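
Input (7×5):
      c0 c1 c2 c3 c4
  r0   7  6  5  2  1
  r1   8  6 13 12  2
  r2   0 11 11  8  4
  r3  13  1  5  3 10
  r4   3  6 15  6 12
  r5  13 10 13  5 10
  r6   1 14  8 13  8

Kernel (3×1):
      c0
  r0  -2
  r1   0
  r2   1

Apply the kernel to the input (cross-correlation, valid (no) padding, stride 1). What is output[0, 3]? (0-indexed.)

The receptive field on the input at this output position is [2 / 12 / 8]. Elementwise product with the kernel and sum: 2·-2 + 8·1.

4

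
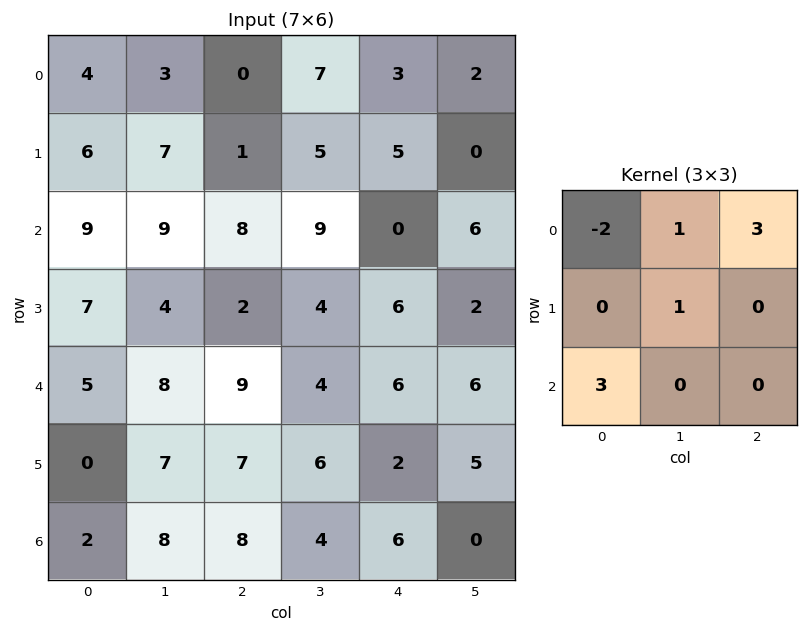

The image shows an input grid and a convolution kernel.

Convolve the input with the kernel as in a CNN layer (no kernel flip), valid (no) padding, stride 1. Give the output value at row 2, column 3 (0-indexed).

18

The receptive field on the input at this output position is [9 0 6 / 4 6 2 / 4 6 6]. Elementwise product with the kernel and sum: 9·-2 + 0·1 + 6·3 + 6·1 + 4·3.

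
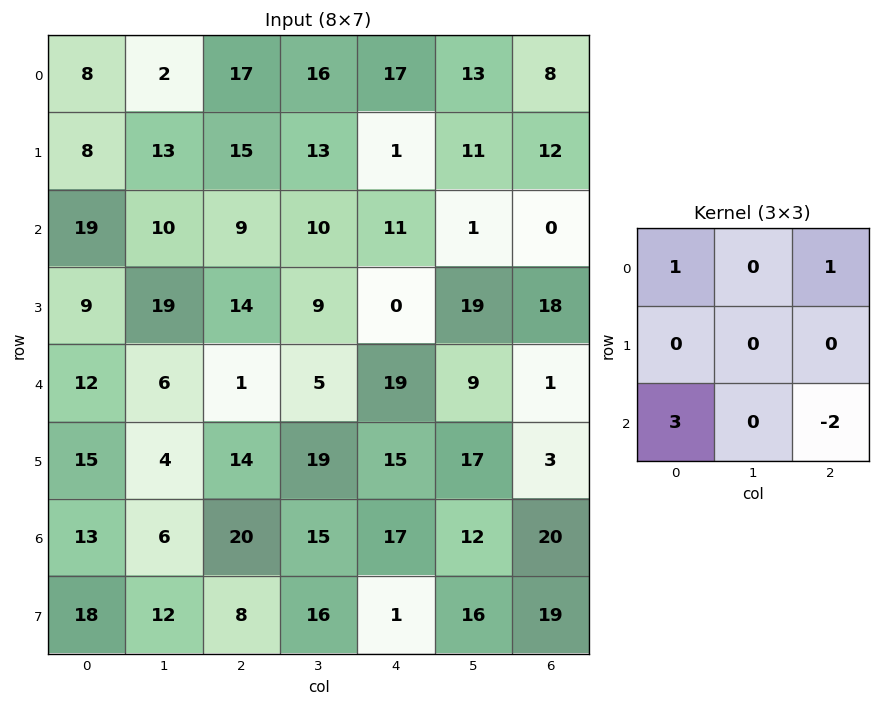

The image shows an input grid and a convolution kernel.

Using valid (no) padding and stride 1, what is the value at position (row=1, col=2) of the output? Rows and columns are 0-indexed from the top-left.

58

The receptive field on the input at this output position is [15 13 1 / 9 10 11 / 14 9 0]. Elementwise product with the kernel and sum: 15·1 + 1·1 + 14·3 + 0·-2.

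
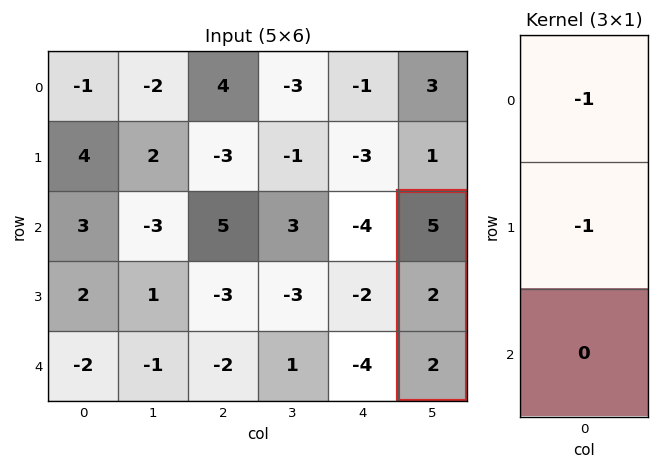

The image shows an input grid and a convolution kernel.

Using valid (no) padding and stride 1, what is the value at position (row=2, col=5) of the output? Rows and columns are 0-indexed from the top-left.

-7

The receptive field on the input at this output position is [5 / 2 / 2]. Elementwise product with the kernel and sum: 5·-1 + 2·-1.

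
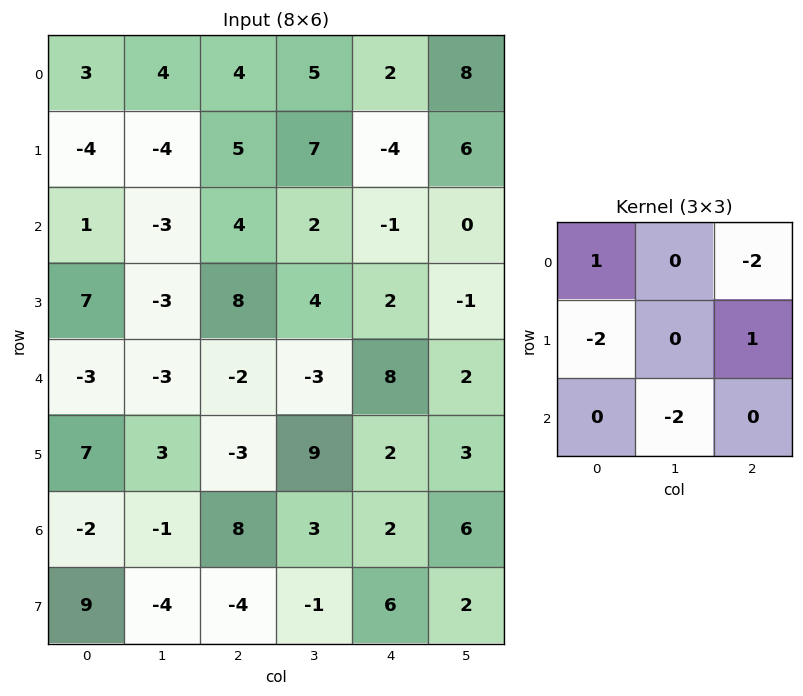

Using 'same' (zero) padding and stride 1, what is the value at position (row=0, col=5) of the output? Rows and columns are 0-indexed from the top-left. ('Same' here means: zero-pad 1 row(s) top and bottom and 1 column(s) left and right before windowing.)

-16

The receptive field on the zero-padded input at this output position is [0 0 0 / 2 8 0 / -4 6 0]. Elementwise product with the kernel and sum: 0·1 + 0·-2 + 2·-2 + 0·1 + 6·-2.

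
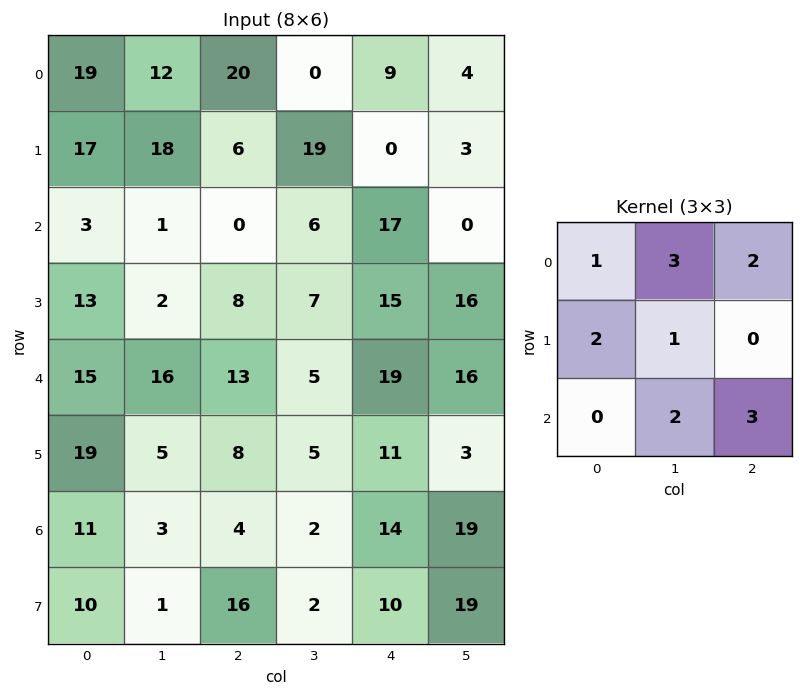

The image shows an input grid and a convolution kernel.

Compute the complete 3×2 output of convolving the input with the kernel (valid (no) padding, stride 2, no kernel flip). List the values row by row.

Output[0,0]: The receptive field on the input at this output position is [19 12 20 / 17 18 6 / 3 1 0]. Elementwise product with the kernel and sum: 19·1 + 12·3 + 20·2 + 17·2 + 18·1 + 1·2 + 0·3.
Output[0,1]: The receptive field on the input at this output position is [20 0 9 / 6 19 0 / 0 6 17]. Elementwise product with the kernel and sum: 20·1 + 0·3 + 9·2 + 6·2 + 19·1 + 6·2 + 17·3.

149 132
105 142
150 133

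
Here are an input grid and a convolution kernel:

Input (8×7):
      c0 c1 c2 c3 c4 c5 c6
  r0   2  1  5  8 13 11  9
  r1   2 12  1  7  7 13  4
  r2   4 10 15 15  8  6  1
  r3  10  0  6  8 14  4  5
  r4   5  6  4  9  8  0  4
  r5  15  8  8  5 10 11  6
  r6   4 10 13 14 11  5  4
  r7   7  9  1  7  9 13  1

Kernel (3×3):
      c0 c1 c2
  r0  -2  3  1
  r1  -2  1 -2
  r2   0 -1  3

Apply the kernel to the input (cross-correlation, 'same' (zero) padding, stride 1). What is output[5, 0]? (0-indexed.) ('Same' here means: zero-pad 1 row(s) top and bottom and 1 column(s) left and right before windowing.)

46

The receptive field on the zero-padded input at this output position is [0 5 6 / 0 15 8 / 0 4 10]. Elementwise product with the kernel and sum: 0·-2 + 5·3 + 6·1 + 0·-2 + 15·1 + 8·-2 + 4·-1 + 10·3.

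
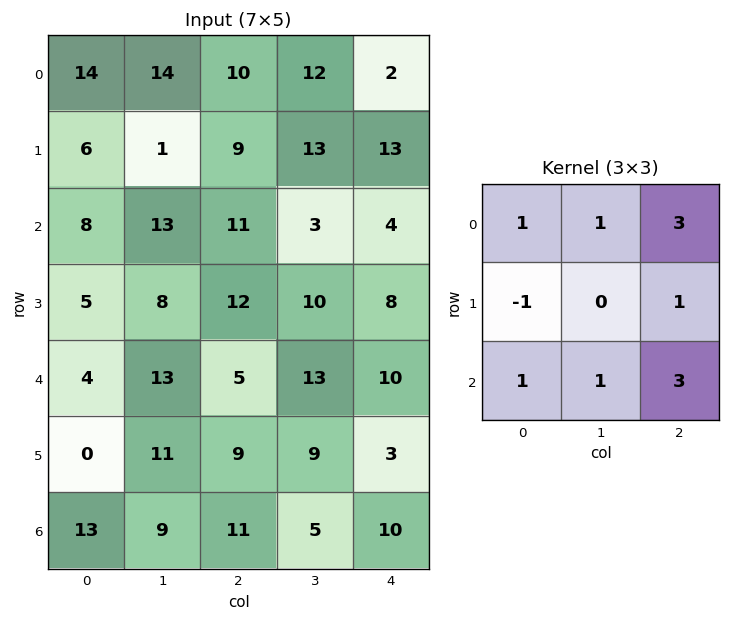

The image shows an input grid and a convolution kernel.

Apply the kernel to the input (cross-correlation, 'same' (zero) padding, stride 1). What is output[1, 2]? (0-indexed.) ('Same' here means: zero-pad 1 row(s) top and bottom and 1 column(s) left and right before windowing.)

The receptive field on the zero-padded input at this output position is [14 10 12 / 1 9 13 / 13 11 3]. Elementwise product with the kernel and sum: 14·1 + 10·1 + 12·3 + 1·-1 + 13·1 + 13·1 + 11·1 + 3·3.

105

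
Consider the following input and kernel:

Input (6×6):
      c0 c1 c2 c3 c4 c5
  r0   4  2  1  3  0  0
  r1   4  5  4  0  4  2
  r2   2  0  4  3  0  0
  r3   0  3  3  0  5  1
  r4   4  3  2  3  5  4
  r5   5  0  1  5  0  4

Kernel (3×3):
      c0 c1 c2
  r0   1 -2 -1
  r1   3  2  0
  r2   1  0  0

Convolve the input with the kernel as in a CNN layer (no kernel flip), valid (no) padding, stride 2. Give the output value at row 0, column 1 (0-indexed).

The receptive field on the input at this output position is [1 3 0 / 4 0 4 / 4 3 0]. Elementwise product with the kernel and sum: 1·1 + 3·-2 + 0·-1 + 4·3 + 0·2 + 4·1.

11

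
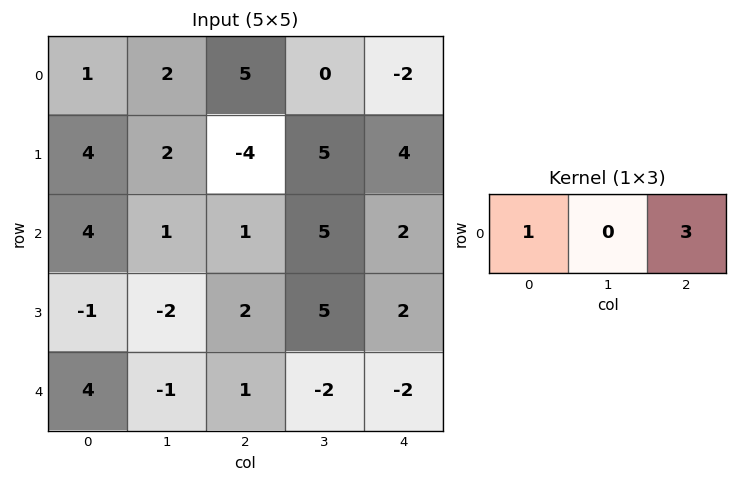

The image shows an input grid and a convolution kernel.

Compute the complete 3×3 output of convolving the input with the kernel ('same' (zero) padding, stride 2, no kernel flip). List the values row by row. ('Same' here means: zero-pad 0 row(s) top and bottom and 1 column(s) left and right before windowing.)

6 2 0
3 16 5
-3 -7 -2

Output[0,0]: The receptive field on the zero-padded input at this output position is [0 1 2]. Elementwise product with the kernel and sum: 0·1 + 2·3.
Output[0,1]: The receptive field on the zero-padded input at this output position is [2 5 0]. Elementwise product with the kernel and sum: 2·1 + 0·3.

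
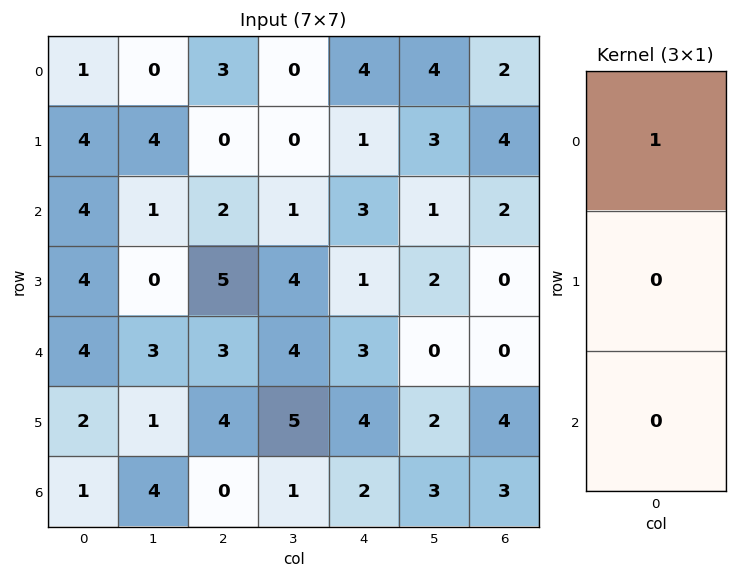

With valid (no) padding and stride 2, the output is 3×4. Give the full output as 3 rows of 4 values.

1 3 4 2
4 2 3 2
4 3 3 0

Output[0,0]: The receptive field on the input at this output position is [1 / 4 / 4]. Elementwise product with the kernel and sum: 1·1.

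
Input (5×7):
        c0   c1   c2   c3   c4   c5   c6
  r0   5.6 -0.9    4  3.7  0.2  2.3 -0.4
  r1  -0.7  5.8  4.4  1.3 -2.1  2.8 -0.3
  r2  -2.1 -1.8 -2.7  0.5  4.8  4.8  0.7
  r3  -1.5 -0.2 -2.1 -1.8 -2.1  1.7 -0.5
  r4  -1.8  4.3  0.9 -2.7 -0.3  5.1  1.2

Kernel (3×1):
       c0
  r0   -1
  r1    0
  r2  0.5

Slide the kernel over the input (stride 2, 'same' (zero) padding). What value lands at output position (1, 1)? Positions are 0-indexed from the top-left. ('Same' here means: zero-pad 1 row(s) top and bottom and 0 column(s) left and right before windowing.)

The receptive field on the zero-padded input at this output position is [4.4 / -2.7 / -2.1]. Elementwise product with the kernel and sum: 4.4·-1 + -2.1·0.5.

-5.45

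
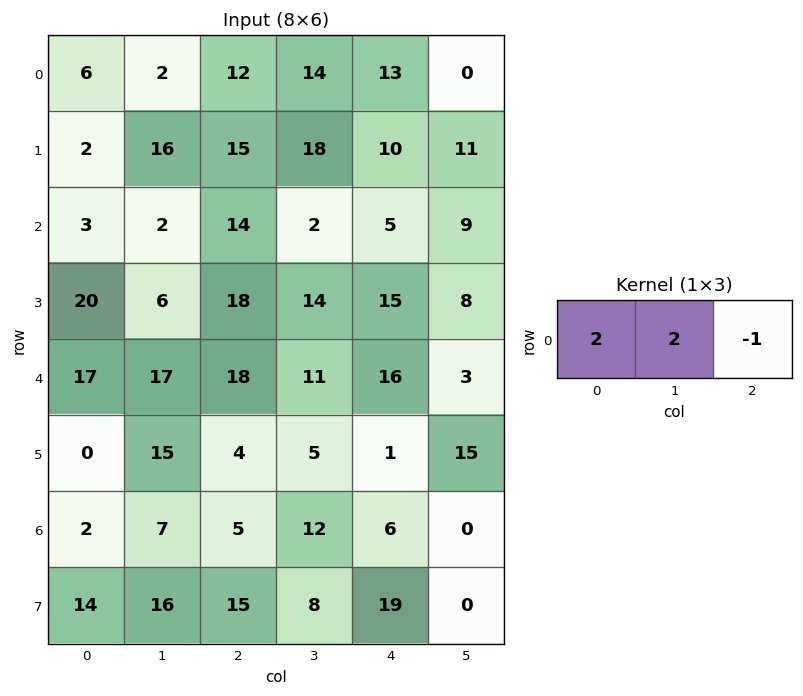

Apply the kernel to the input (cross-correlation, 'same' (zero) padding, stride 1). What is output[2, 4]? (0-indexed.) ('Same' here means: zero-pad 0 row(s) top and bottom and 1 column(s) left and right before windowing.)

5

The receptive field on the zero-padded input at this output position is [2 5 9]. Elementwise product with the kernel and sum: 2·2 + 5·2 + 9·-1.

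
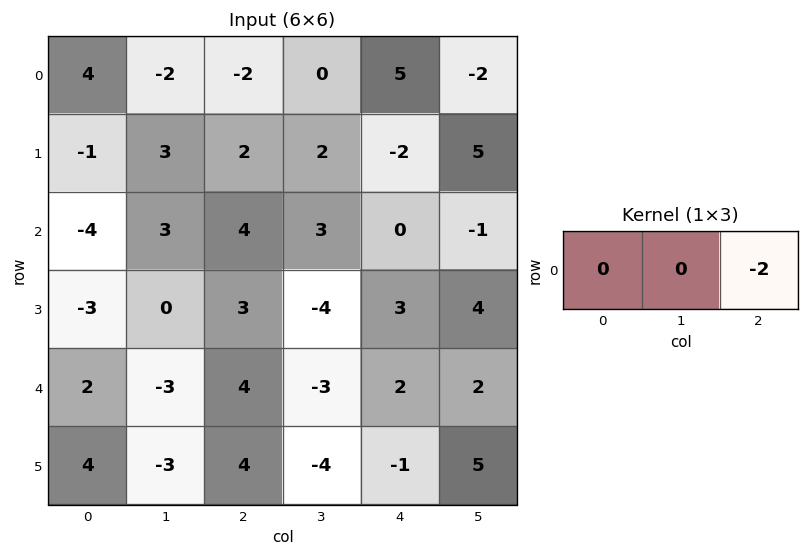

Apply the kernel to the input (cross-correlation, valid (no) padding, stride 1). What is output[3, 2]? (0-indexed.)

-6

The receptive field on the input at this output position is [3 -4 3]. Elementwise product with the kernel and sum: 3·-2.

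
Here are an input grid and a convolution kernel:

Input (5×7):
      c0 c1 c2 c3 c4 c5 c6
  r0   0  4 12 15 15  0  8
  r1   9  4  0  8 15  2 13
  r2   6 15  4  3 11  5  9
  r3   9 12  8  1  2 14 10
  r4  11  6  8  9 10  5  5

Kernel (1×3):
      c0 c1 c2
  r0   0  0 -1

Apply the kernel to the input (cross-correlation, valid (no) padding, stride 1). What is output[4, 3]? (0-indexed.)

-5

The receptive field on the input at this output position is [9 10 5]. Elementwise product with the kernel and sum: 5·-1.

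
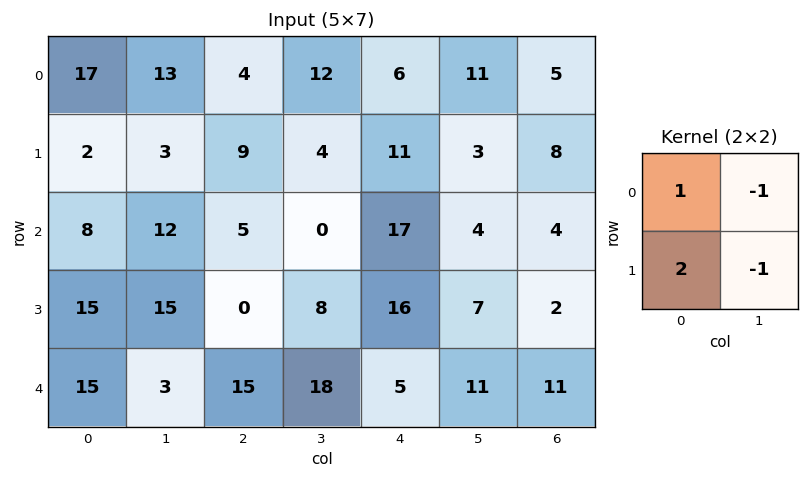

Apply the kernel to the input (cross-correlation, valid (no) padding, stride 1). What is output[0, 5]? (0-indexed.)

4

The receptive field on the input at this output position is [11 5 / 3 8]. Elementwise product with the kernel and sum: 11·1 + 5·-1 + 3·2 + 8·-1.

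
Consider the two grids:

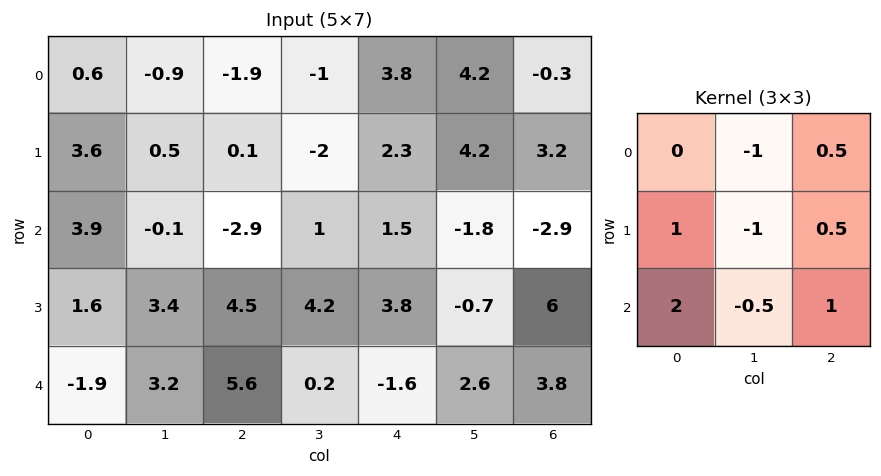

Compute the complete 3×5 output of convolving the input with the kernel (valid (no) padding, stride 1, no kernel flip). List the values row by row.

8.05 3.05 1.35 -4.45 -3.65
8.1 10.95 10.7 4.2 13.2
-0.7 8.2 11.45 1.45 7.15

Output[0,0]: The receptive field on the input at this output position is [0.6 -0.9 -1.9 / 3.6 0.5 0.1 / 3.9 -0.1 -2.9]. Elementwise product with the kernel and sum: -0.9·-1 + -1.9·0.5 + 3.6·1 + 0.5·-1 + 0.1·0.5 + 3.9·2 + -0.1·-0.5 + -2.9·1.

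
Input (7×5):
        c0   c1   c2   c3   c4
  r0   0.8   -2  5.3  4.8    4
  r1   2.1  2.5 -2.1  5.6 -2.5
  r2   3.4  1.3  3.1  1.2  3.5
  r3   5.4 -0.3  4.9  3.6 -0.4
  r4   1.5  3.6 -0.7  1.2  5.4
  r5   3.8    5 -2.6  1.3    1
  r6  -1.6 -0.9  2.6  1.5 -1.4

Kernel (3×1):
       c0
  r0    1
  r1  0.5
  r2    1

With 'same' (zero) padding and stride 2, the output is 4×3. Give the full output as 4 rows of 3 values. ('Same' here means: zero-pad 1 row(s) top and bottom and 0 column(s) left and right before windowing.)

Output[0,0]: The receptive field on the zero-padded input at this output position is [0 / 0.8 / 2.1]. Elementwise product with the kernel and sum: 0·1 + 0.8·0.5 + 2.1·1.

2.5 0.55 -0.5
9.2 4.35 -1.15
9.95 1.95 3.3
3 -1.3 0.3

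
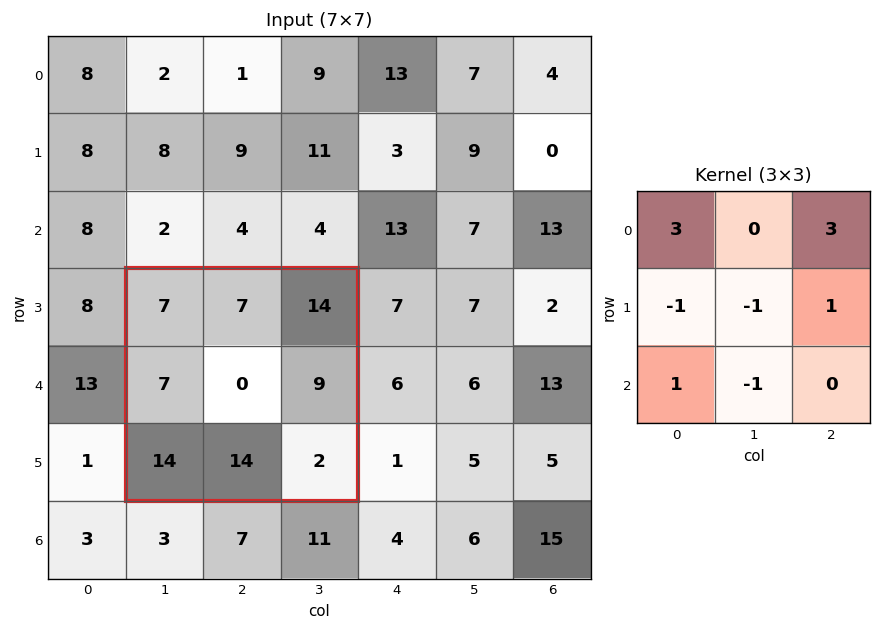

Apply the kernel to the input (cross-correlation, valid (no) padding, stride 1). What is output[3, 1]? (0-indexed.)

65

The receptive field on the input at this output position is [7 7 14 / 7 0 9 / 14 14 2]. Elementwise product with the kernel and sum: 7·3 + 14·3 + 7·-1 + 0·-1 + 9·1 + 14·1 + 14·-1.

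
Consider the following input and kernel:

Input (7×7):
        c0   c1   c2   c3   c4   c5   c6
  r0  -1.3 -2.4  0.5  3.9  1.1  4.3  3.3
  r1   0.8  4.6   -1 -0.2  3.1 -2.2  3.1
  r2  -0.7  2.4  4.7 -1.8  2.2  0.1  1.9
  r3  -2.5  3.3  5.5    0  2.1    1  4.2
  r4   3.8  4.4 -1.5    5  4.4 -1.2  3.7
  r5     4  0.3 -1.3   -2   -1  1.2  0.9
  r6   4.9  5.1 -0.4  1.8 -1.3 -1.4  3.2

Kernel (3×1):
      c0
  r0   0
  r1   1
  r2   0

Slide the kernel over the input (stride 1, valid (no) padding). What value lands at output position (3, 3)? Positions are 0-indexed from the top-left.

5

The receptive field on the input at this output position is [0 / 5 / -2]. Elementwise product with the kernel and sum: 5·1.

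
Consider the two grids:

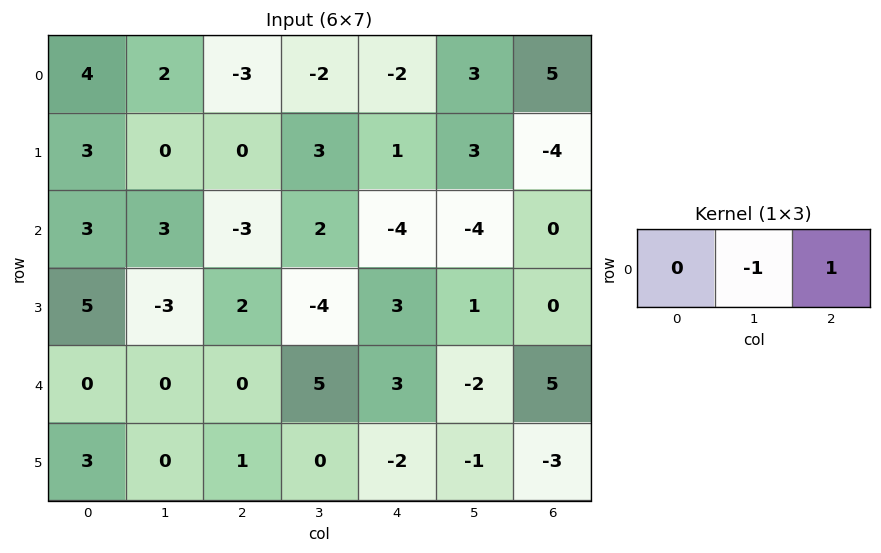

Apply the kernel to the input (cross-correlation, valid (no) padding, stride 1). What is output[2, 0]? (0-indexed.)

-6

The receptive field on the input at this output position is [3 3 -3]. Elementwise product with the kernel and sum: 3·-1 + -3·1.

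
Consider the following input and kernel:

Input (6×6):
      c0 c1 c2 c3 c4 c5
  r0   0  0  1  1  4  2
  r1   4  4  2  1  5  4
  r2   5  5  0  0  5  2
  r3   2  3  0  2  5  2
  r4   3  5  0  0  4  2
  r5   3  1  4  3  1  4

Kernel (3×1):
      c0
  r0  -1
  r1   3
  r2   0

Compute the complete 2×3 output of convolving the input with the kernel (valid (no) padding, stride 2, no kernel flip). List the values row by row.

12 5 11
1 0 10

Output[0,0]: The receptive field on the input at this output position is [0 / 4 / 5]. Elementwise product with the kernel and sum: 0·-1 + 4·3.
Output[0,1]: The receptive field on the input at this output position is [1 / 2 / 0]. Elementwise product with the kernel and sum: 1·-1 + 2·3.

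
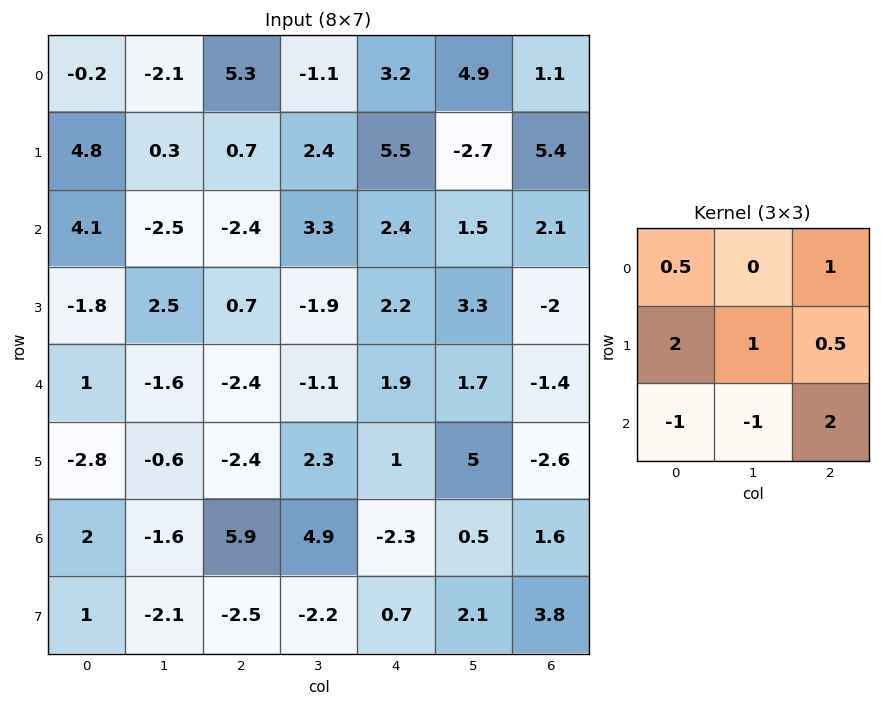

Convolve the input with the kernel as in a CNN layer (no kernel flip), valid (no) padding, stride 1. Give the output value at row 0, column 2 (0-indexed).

16.3

The receptive field on the input at this output position is [5.3 -1.1 3.2 / 0.7 2.4 5.5 / -2.4 3.3 2.4]. Elementwise product with the kernel and sum: 5.3·0.5 + 3.2·1 + 0.7·2 + 2.4·1 + 5.5·0.5 + -2.4·-1 + 3.3·-1 + 2.4·2.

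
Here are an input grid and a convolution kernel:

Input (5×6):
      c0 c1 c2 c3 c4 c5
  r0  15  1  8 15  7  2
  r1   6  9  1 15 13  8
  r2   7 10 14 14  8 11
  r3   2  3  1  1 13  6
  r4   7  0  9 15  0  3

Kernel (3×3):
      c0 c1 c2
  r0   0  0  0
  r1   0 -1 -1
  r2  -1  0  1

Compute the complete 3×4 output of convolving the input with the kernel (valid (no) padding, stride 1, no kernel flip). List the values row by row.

-3 -12 -34 -24
-25 -30 -10 -14
-2 13 -23 -31

Output[0,0]: The receptive field on the input at this output position is [15 1 8 / 6 9 1 / 7 10 14]. Elementwise product with the kernel and sum: 9·-1 + 1·-1 + 7·-1 + 14·1.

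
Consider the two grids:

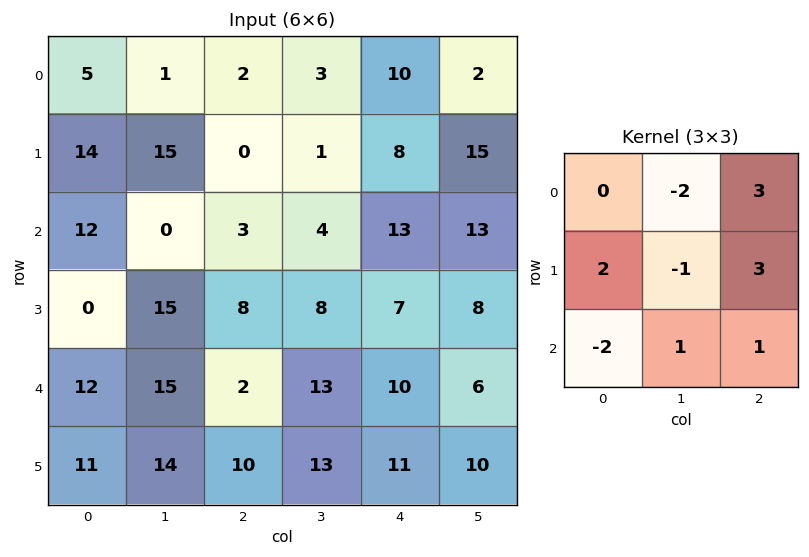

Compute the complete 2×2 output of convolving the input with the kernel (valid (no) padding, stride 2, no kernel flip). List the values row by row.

Output[0,0]: The receptive field on the input at this output position is [5 1 2 / 14 15 0 / 12 0 3]. Elementwise product with the kernel and sum: 1·-2 + 2·3 + 14·2 + 15·-1 + 0·3 + 12·-2 + 0·1 + 3·1.

-4 58
11 79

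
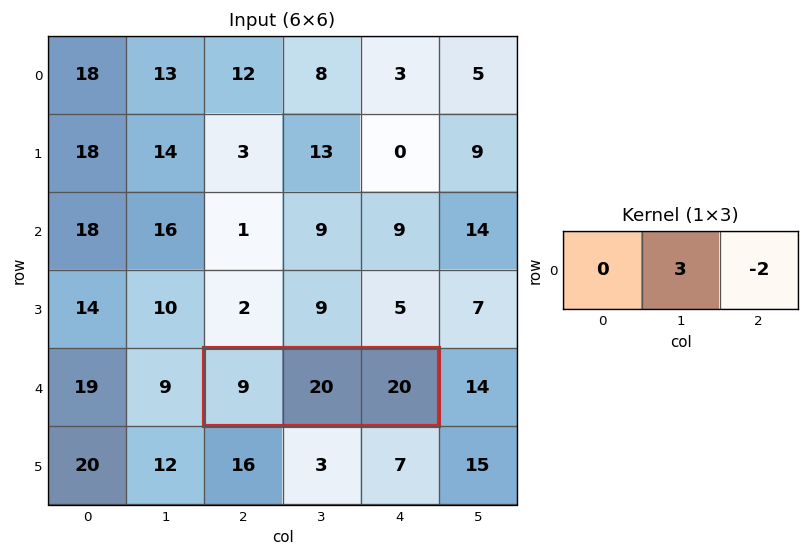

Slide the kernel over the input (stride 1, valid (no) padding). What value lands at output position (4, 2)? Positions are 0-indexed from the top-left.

20

The receptive field on the input at this output position is [9 20 20]. Elementwise product with the kernel and sum: 20·3 + 20·-2.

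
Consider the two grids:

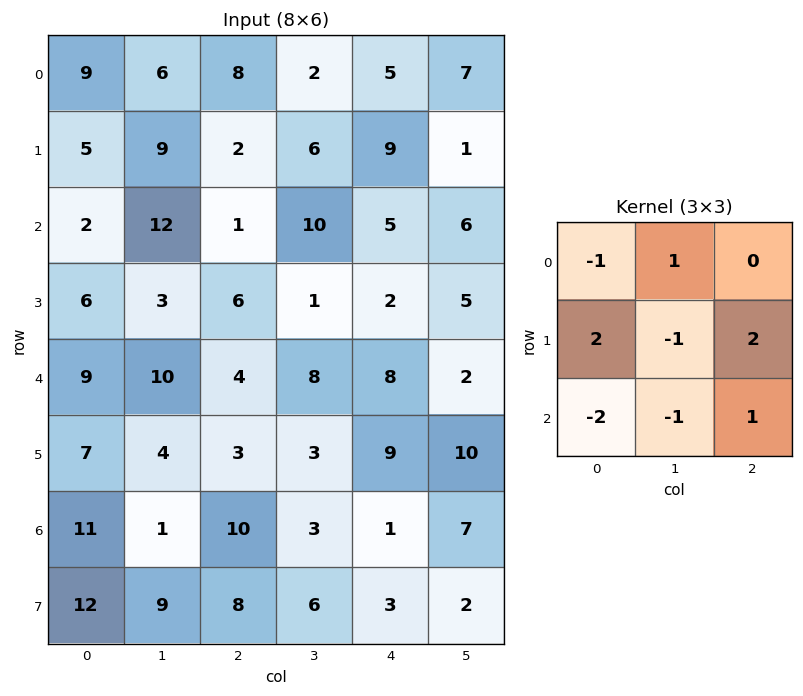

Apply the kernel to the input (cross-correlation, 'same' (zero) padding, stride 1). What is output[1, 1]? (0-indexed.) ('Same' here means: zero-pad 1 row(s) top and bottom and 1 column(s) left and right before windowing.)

The receptive field on the zero-padded input at this output position is [9 6 8 / 5 9 2 / 2 12 1]. Elementwise product with the kernel and sum: 9·-1 + 6·1 + 5·2 + 9·-1 + 2·2 + 2·-2 + 12·-1 + 1·1.

-13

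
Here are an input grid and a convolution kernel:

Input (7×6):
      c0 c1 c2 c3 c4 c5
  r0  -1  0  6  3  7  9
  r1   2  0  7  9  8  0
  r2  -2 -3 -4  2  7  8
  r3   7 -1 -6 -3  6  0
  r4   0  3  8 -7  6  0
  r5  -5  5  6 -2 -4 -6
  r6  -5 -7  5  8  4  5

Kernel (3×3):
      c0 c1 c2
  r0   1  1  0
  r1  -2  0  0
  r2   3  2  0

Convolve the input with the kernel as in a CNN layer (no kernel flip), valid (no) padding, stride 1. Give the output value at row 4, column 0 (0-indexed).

-16

The receptive field on the input at this output position is [0 3 8 / -5 5 6 / -5 -7 5]. Elementwise product with the kernel and sum: 0·1 + 3·1 + -5·-2 + -5·3 + -7·2.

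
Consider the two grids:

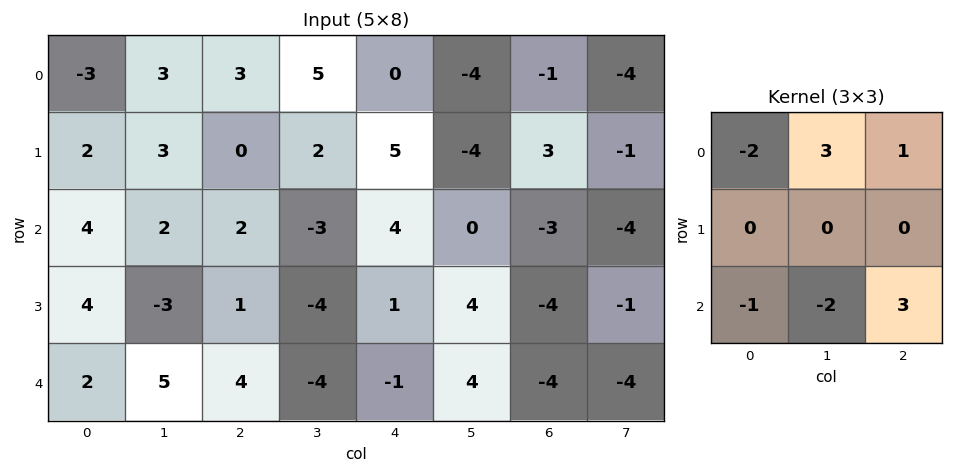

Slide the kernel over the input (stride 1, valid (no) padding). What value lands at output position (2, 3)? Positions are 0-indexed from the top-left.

The receptive field on the input at this output position is [-3 4 0 / -4 1 4 / -4 -1 4]. Elementwise product with the kernel and sum: -3·-2 + 4·3 + 0·1 + -4·-1 + -1·-2 + 4·3.

36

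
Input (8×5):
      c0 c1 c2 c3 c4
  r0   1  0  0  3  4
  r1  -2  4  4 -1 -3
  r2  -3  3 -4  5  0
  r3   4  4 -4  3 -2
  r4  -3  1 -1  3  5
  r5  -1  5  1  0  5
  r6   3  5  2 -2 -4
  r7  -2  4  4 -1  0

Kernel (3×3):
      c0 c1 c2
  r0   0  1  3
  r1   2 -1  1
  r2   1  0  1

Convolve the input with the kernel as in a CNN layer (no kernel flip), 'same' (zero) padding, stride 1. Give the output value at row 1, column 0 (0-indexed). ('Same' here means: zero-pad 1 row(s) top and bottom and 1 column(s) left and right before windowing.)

The receptive field on the zero-padded input at this output position is [0 1 0 / 0 -2 4 / 0 -3 3]. Elementwise product with the kernel and sum: 1·1 + 0·3 + 0·2 + -2·-1 + 4·1 + 0·1 + 3·1.

10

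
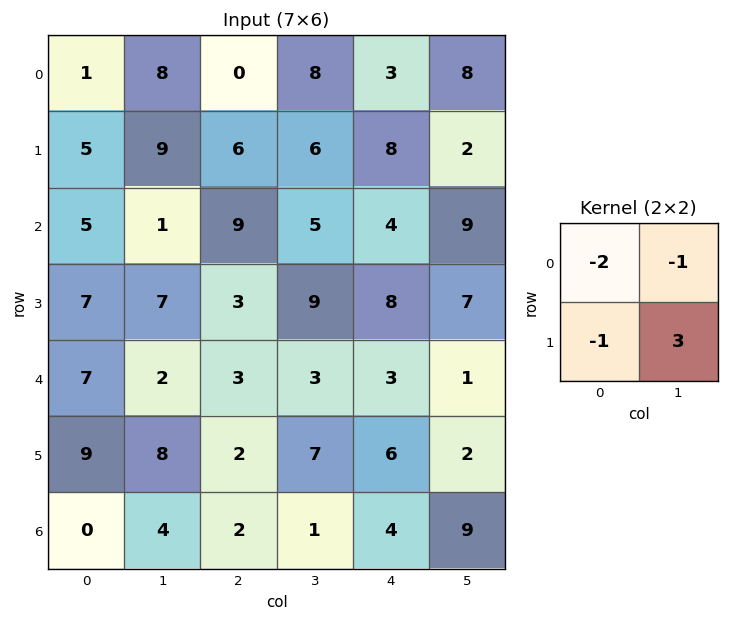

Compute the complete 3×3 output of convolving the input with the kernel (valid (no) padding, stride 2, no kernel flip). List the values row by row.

12 4 -16
3 1 -4
-1 10 -7

Output[0,0]: The receptive field on the input at this output position is [1 8 / 5 9]. Elementwise product with the kernel and sum: 1·-2 + 8·-1 + 5·-1 + 9·3.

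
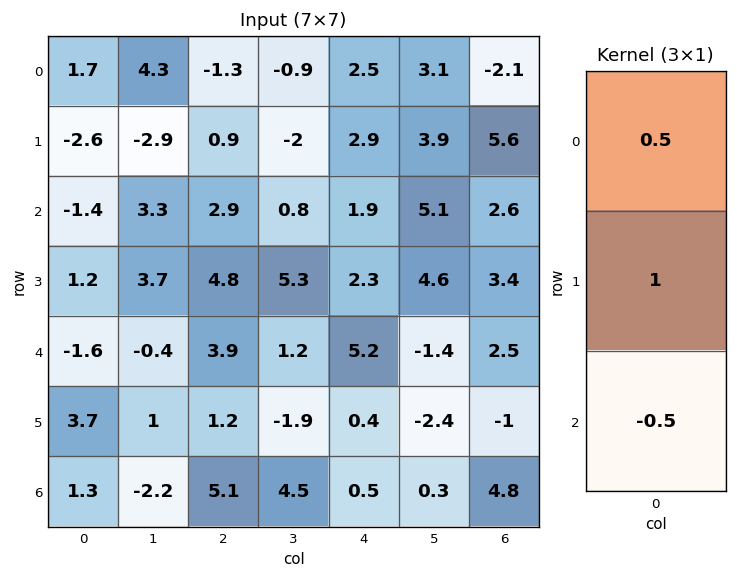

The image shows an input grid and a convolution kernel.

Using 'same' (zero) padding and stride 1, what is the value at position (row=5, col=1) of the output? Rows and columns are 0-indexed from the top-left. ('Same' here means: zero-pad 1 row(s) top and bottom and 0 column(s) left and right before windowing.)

1.9

The receptive field on the zero-padded input at this output position is [-0.4 / 1 / -2.2]. Elementwise product with the kernel and sum: -0.4·0.5 + 1·1 + -2.2·-0.5.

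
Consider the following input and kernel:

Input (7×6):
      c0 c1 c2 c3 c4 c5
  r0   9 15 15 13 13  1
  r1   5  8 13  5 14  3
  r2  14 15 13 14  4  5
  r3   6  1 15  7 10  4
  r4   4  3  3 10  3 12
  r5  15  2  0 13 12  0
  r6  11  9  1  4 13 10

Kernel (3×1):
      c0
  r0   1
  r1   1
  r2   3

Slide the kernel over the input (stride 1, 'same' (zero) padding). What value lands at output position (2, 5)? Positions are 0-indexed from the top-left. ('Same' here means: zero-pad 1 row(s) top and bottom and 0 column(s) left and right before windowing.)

The receptive field on the zero-padded input at this output position is [3 / 5 / 4]. Elementwise product with the kernel and sum: 3·1 + 5·1 + 4·3.

20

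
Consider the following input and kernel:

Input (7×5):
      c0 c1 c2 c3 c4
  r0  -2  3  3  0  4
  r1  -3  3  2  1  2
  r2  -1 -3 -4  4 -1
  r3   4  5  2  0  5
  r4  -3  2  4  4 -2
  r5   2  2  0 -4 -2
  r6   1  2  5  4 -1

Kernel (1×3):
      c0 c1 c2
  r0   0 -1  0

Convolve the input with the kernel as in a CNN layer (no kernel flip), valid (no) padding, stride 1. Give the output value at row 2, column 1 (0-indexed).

4

The receptive field on the input at this output position is [-3 -4 4]. Elementwise product with the kernel and sum: -4·-1.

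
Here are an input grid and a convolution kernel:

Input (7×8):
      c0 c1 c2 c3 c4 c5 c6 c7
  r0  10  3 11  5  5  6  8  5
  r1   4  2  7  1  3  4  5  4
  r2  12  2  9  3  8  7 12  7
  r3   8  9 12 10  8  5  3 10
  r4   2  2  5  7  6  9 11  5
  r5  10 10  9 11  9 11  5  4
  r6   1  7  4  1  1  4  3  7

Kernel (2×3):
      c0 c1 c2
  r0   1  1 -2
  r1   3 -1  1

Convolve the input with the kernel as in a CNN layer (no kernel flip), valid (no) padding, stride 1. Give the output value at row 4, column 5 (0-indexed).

The receptive field on the input at this output position is [9 11 5 / 11 5 4]. Elementwise product with the kernel and sum: 9·1 + 11·1 + 5·-2 + 11·3 + 5·-1 + 4·1.

42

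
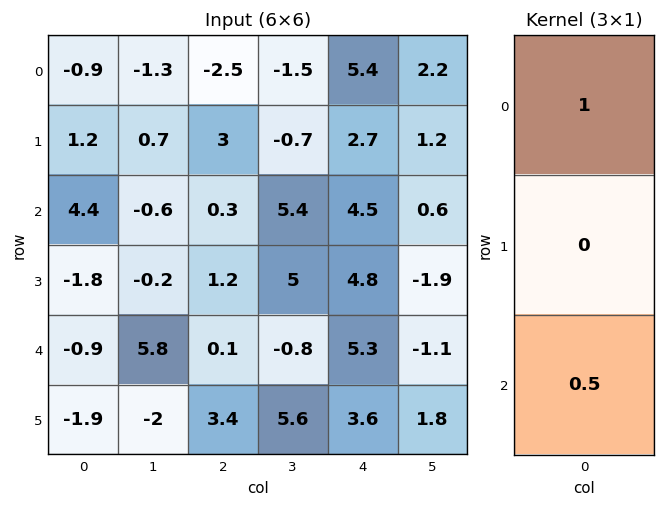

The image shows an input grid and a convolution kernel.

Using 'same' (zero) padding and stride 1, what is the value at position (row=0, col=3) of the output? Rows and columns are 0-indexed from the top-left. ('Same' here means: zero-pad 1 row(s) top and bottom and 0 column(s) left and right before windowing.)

-0.35

The receptive field on the zero-padded input at this output position is [0 / -1.5 / -0.7]. Elementwise product with the kernel and sum: 0·1 + -0.7·0.5.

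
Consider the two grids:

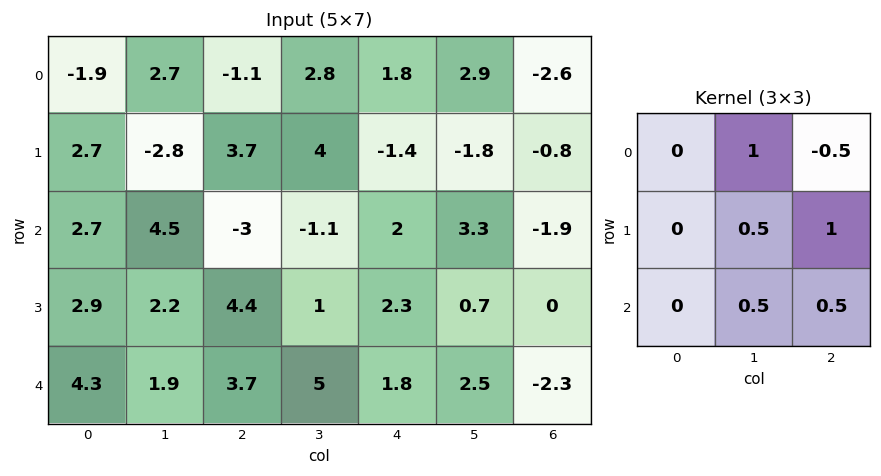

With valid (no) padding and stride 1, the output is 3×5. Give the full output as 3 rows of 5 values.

Output[0,0]: The receptive field on the input at this output position is [-1.9 2.7 -1.1 / 2.7 -2.8 3.7 / 2.7 4.5 -3]. Elementwise product with the kernel and sum: 2.7·1 + -1.1·-0.5 + -2.8·0.5 + 3.7·1 + 4.5·0.5 + -3·0.5.
Output[0,1]: The receptive field on the input at this output position is [2.7 -1.1 2.8 / -2.8 3.7 4 / 4.5 -3 -1.1]. Elementwise product with the kernel and sum: -1.1·1 + 2.8·-0.5 + 3.7·0.5 + 4·1 + -3·0.5 + -1.1·0.5.

6.3 1.3 2.95 0.5 3.2
-2.1 1.8 7.8 5.3 -1.3
14.3 5.1 4.1 4.35 4.7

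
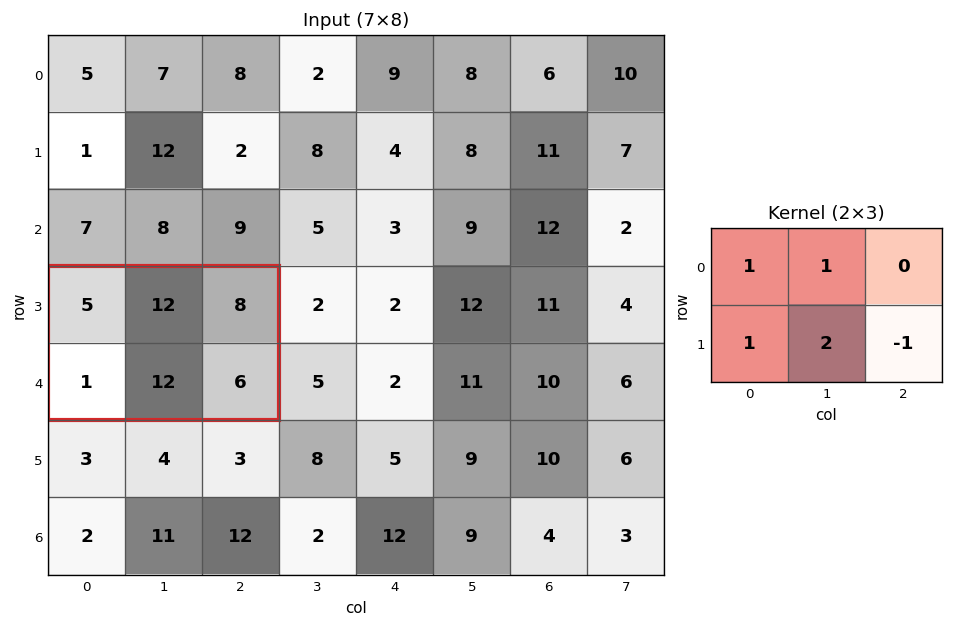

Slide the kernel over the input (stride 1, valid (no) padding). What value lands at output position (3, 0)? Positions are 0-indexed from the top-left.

36

The receptive field on the input at this output position is [5 12 8 / 1 12 6]. Elementwise product with the kernel and sum: 5·1 + 12·1 + 1·1 + 12·2 + 6·-1.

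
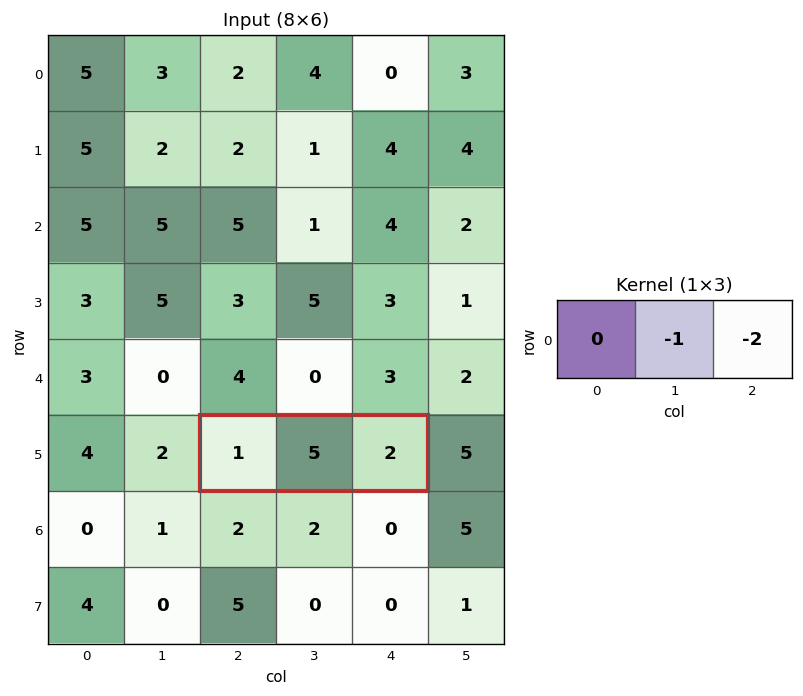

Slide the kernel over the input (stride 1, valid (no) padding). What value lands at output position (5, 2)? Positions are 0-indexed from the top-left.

-9

The receptive field on the input at this output position is [1 5 2]. Elementwise product with the kernel and sum: 5·-1 + 2·-2.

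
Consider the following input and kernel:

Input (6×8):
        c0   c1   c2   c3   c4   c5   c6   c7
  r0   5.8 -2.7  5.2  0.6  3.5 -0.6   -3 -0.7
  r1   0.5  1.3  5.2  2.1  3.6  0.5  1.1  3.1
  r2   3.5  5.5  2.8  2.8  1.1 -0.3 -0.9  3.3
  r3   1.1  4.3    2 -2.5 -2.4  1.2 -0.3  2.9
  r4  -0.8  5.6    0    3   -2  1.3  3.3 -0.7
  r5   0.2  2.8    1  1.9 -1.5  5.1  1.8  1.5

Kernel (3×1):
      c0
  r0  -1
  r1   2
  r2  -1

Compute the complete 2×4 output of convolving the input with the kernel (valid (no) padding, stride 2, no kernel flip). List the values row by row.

Output[0,0]: The receptive field on the input at this output position is [5.8 / 0.5 / 3.5]. Elementwise product with the kernel and sum: 5.8·-1 + 0.5·2 + 3.5·-1.

-8.3 2.4 2.6 6.1
-0.5 1.2 -3.9 -3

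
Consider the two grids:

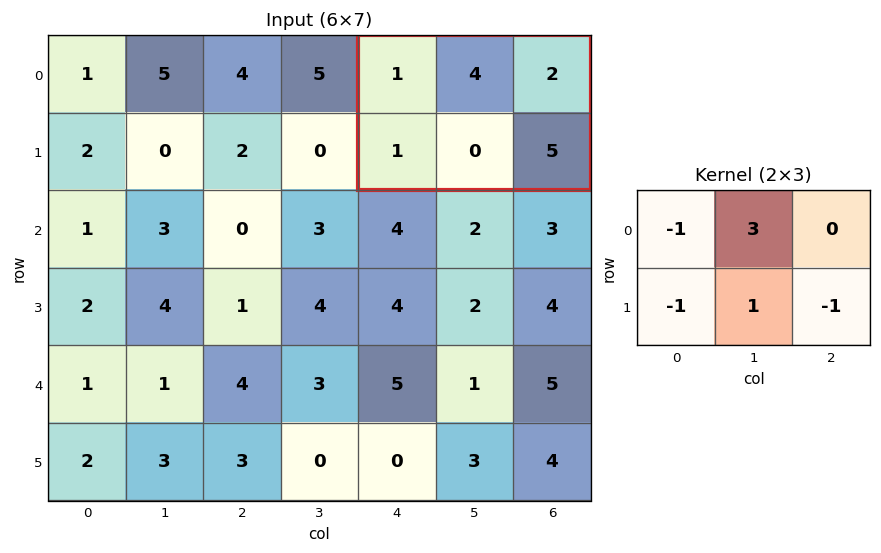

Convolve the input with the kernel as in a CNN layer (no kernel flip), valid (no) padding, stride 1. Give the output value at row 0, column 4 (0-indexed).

The receptive field on the input at this output position is [1 4 2 / 1 0 5]. Elementwise product with the kernel and sum: 1·-1 + 4·3 + 1·-1 + 0·1 + 5·-1.

5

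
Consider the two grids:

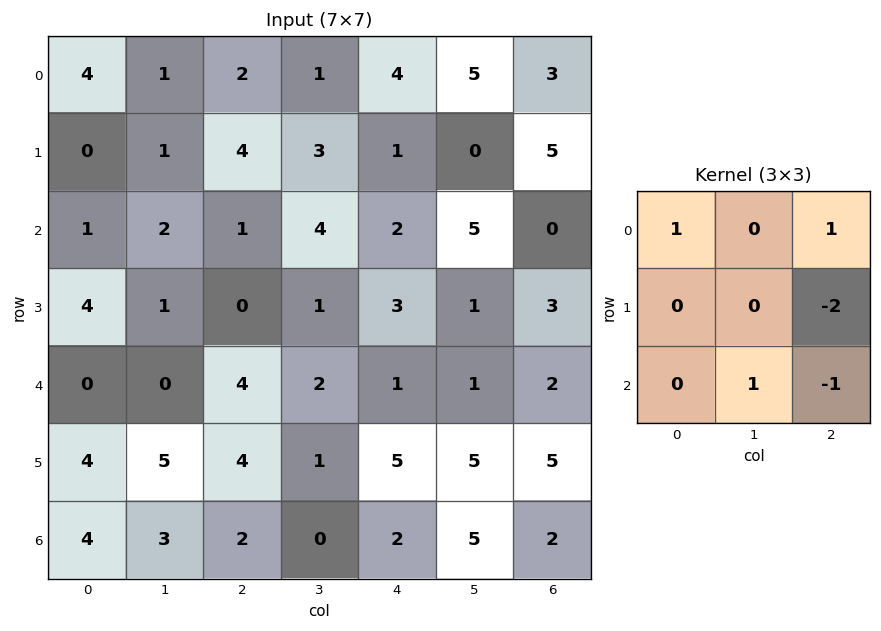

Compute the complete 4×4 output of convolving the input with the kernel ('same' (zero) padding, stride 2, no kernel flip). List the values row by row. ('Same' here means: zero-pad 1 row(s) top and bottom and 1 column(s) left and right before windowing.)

Output[0,0]: The receptive field on the zero-padded input at this output position is [0 0 0 / 0 4 1 / 0 0 1]. Elementwise product with the kernel and sum: 0·1 + 0·1 + 1·-2 + 0·1 + 1·-1.
Output[0,1]: The receptive field on the zero-padded input at this output position is [0 0 0 / 1 2 1 / 1 4 3]. Elementwise product with the kernel and sum: 0·1 + 0·1 + 1·-2 + 4·1 + 3·-1.

-3 -1 -9 5
0 -5 -5 3
0 1 0 6
-1 6 -4 5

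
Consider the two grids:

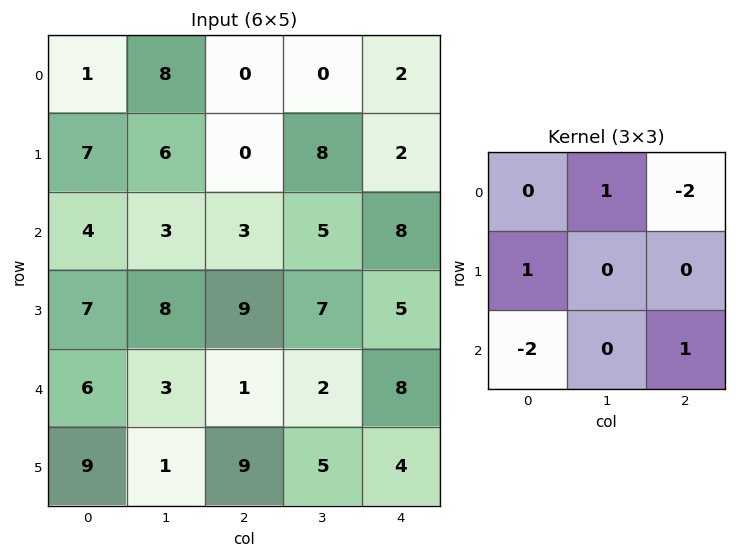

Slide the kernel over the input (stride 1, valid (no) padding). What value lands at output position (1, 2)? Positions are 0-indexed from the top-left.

The receptive field on the input at this output position is [0 8 2 / 3 5 8 / 9 7 5]. Elementwise product with the kernel and sum: 8·1 + 2·-2 + 3·1 + 9·-2 + 5·1.

-6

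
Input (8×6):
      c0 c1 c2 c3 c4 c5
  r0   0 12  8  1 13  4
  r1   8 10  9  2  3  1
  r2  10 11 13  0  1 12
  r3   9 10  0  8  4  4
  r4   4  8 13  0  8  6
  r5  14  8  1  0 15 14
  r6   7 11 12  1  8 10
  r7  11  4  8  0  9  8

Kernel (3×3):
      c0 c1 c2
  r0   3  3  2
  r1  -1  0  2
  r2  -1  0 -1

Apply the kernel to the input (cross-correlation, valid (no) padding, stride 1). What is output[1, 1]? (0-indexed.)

32

The receptive field on the input at this output position is [10 9 2 / 11 13 0 / 10 0 8]. Elementwise product with the kernel and sum: 10·3 + 9·3 + 2·2 + 11·-1 + 0·2 + 10·-1 + 8·-1.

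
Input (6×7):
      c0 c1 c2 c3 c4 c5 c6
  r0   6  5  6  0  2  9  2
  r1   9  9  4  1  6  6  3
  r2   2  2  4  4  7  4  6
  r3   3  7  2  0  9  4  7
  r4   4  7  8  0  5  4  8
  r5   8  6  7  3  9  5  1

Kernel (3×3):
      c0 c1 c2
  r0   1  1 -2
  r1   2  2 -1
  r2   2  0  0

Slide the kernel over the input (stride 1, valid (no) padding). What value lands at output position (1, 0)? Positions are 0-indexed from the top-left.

20

The receptive field on the input at this output position is [9 9 4 / 2 2 4 / 3 7 2]. Elementwise product with the kernel and sum: 9·1 + 9·1 + 4·-2 + 2·2 + 2·2 + 4·-1 + 3·2.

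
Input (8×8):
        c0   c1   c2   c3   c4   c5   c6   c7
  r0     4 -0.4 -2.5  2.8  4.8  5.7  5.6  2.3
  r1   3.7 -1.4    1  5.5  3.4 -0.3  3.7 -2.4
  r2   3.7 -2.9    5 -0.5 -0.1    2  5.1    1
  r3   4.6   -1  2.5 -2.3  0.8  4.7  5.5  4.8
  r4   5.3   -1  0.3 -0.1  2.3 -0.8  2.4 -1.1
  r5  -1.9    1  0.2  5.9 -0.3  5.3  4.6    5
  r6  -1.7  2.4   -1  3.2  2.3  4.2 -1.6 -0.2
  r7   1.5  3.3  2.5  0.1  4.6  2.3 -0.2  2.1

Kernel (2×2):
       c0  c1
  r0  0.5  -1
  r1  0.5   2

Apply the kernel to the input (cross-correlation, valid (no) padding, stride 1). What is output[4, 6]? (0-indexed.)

The receptive field on the input at this output position is [2.4 -1.1 / 4.6 5]. Elementwise product with the kernel and sum: 2.4·0.5 + -1.1·-1 + 4.6·0.5 + 5·2.

14.6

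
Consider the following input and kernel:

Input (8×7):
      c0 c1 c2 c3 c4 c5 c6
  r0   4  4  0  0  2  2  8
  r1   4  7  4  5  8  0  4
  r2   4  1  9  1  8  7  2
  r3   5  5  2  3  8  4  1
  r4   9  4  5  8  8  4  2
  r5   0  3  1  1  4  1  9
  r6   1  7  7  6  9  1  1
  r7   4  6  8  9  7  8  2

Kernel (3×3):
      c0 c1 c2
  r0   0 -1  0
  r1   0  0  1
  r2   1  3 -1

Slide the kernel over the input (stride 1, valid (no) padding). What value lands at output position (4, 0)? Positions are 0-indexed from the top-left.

The receptive field on the input at this output position is [9 4 5 / 0 3 1 / 1 7 7]. Elementwise product with the kernel and sum: 4·-1 + 1·1 + 1·1 + 7·3 + 7·-1.

12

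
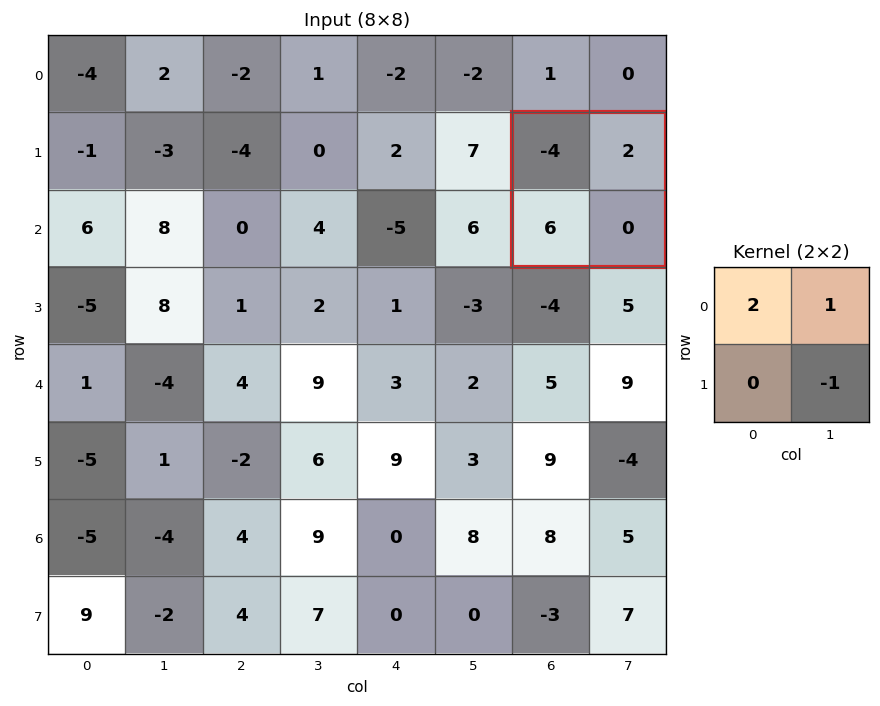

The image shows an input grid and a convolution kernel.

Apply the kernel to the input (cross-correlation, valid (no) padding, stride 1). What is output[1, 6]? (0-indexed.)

-6

The receptive field on the input at this output position is [-4 2 / 6 0]. Elementwise product with the kernel and sum: -4·2 + 2·1 + 0·-1.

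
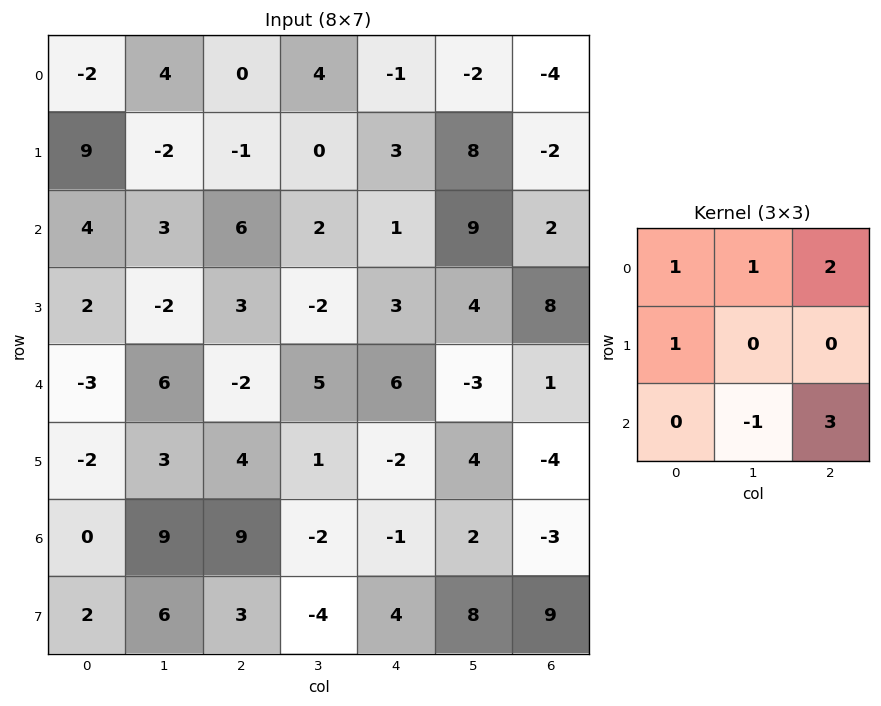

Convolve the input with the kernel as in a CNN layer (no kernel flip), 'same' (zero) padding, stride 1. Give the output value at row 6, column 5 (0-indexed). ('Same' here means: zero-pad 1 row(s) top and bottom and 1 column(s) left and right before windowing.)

The receptive field on the zero-padded input at this output position is [-2 4 -4 / -1 2 -3 / 4 8 9]. Elementwise product with the kernel and sum: -2·1 + 4·1 + -4·2 + -1·1 + 8·-1 + 9·3.

12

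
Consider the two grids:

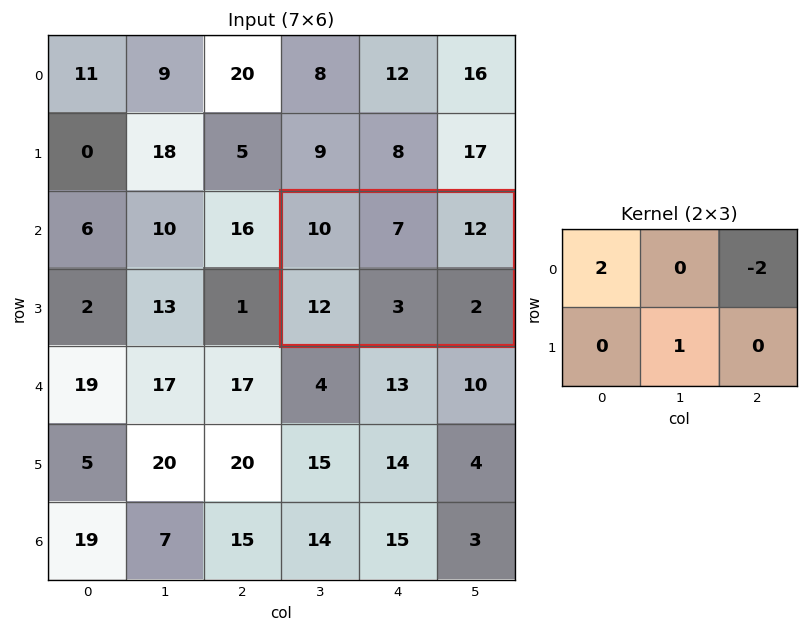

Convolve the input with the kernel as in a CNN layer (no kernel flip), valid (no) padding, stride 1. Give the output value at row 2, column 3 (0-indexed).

The receptive field on the input at this output position is [10 7 12 / 12 3 2]. Elementwise product with the kernel and sum: 10·2 + 12·-2 + 3·1.

-1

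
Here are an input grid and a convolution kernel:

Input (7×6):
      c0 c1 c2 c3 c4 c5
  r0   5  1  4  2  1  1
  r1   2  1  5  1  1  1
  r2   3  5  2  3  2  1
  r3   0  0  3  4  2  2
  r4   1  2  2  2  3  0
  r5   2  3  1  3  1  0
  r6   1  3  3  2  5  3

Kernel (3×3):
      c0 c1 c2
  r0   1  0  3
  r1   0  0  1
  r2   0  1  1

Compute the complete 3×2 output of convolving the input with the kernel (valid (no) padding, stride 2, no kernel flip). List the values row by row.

29 13
16 15
14 19

Output[0,0]: The receptive field on the input at this output position is [5 1 4 / 2 1 5 / 3 5 2]. Elementwise product with the kernel and sum: 5·1 + 4·3 + 5·1 + 5·1 + 2·1.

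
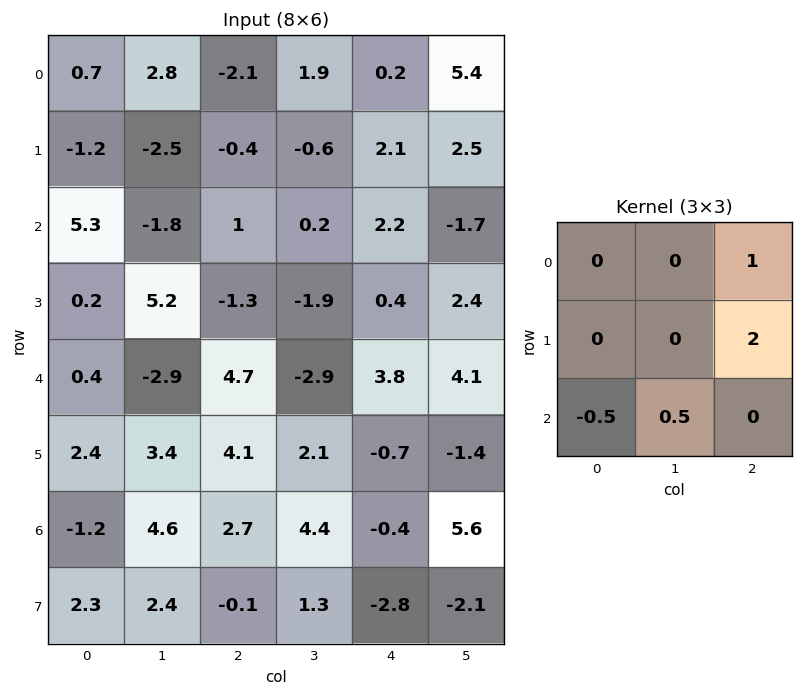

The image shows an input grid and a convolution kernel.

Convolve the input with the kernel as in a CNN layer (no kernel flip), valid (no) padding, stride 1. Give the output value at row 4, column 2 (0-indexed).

3.25

The receptive field on the input at this output position is [4.7 -2.9 3.8 / 4.1 2.1 -0.7 / 2.7 4.4 -0.4]. Elementwise product with the kernel and sum: 3.8·1 + -0.7·2 + 2.7·-0.5 + 4.4·0.5.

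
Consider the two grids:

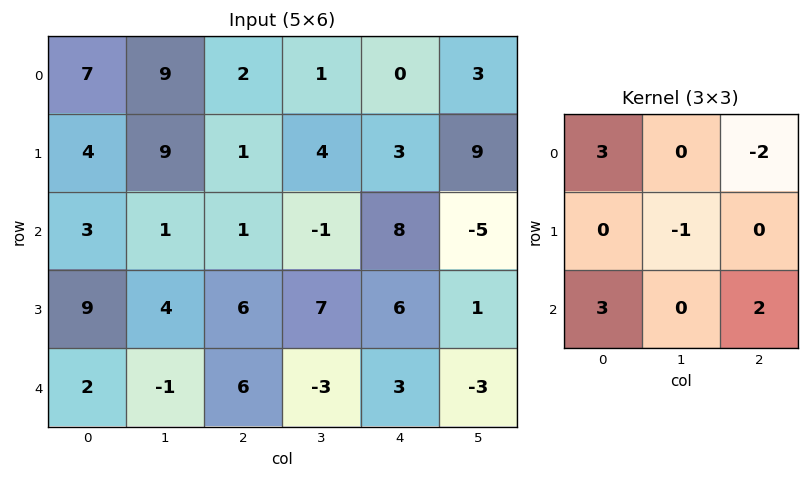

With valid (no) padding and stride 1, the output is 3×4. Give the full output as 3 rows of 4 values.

Output[0,0]: The receptive field on the input at this output position is [7 9 2 / 4 9 1 / 3 1 1]. Elementwise product with the kernel and sum: 7·3 + 2·-2 + 9·-1 + 3·3 + 1·2.

19 25 21 -19
48 44 28 9
21 -10 4 -14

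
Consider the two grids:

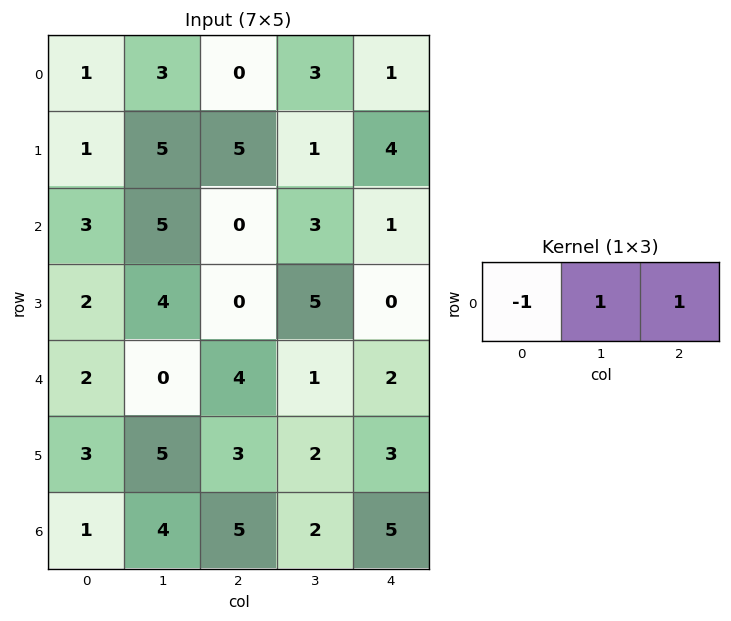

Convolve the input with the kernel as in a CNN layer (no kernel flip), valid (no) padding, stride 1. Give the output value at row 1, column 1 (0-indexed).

The receptive field on the input at this output position is [5 5 1]. Elementwise product with the kernel and sum: 5·-1 + 5·1 + 1·1.

1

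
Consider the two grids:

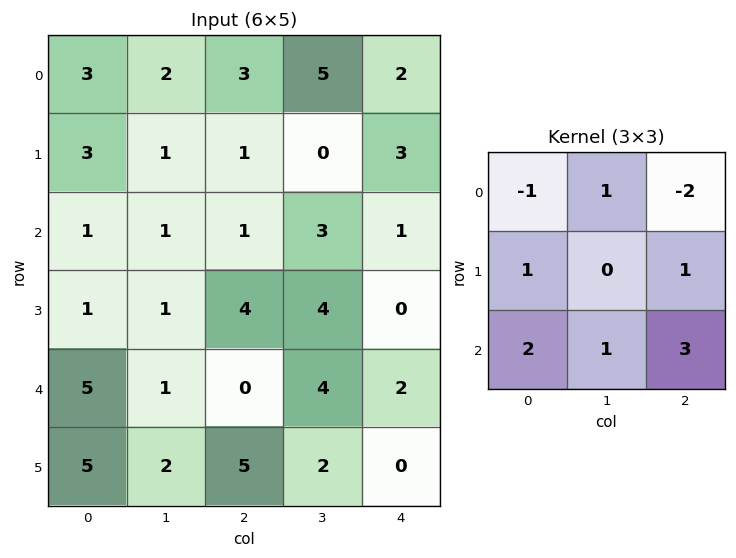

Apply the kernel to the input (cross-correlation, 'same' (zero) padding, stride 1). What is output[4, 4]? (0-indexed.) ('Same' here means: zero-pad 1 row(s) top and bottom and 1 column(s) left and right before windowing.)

4

The receptive field on the zero-padded input at this output position is [4 0 0 / 4 2 0 / 2 0 0]. Elementwise product with the kernel and sum: 4·-1 + 0·1 + 0·-2 + 4·1 + 0·1 + 2·2 + 0·1 + 0·3.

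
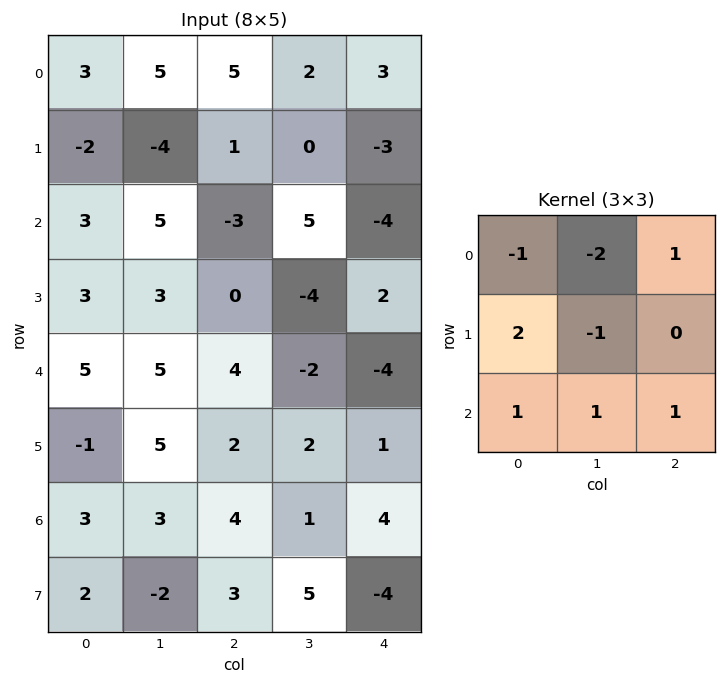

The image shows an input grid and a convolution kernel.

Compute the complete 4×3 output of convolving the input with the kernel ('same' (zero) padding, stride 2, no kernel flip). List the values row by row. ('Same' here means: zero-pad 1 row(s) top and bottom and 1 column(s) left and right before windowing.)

-9 2 -2
3 14 18
-4 8 3
4 1 -5

Output[0,0]: The receptive field on the zero-padded input at this output position is [0 0 0 / 0 3 5 / 0 -2 -4]. Elementwise product with the kernel and sum: 0·-1 + 0·-2 + 0·1 + 0·2 + 3·-1 + 0·1 + -2·1 + -4·1.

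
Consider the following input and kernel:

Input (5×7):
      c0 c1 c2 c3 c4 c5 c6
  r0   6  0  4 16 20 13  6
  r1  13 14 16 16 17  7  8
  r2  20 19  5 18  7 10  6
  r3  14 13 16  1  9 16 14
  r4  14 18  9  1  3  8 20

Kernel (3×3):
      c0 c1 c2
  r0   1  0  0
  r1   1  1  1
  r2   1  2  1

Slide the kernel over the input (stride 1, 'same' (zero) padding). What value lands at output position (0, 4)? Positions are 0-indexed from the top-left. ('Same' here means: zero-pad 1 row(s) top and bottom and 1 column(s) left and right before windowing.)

106

The receptive field on the zero-padded input at this output position is [0 0 0 / 16 20 13 / 16 17 7]. Elementwise product with the kernel and sum: 0·1 + 16·1 + 20·1 + 13·1 + 16·1 + 17·2 + 7·1.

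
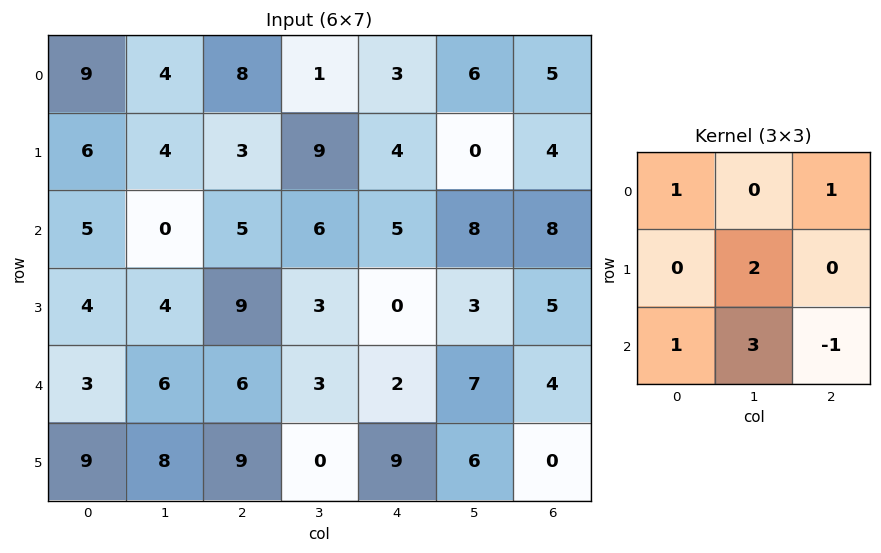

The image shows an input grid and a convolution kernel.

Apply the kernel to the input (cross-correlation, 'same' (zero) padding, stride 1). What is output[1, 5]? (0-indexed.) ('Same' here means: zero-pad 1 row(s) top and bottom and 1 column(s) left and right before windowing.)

The receptive field on the zero-padded input at this output position is [3 6 5 / 4 0 4 / 5 8 8]. Elementwise product with the kernel and sum: 3·1 + 5·1 + 0·2 + 5·1 + 8·3 + 8·-1.

29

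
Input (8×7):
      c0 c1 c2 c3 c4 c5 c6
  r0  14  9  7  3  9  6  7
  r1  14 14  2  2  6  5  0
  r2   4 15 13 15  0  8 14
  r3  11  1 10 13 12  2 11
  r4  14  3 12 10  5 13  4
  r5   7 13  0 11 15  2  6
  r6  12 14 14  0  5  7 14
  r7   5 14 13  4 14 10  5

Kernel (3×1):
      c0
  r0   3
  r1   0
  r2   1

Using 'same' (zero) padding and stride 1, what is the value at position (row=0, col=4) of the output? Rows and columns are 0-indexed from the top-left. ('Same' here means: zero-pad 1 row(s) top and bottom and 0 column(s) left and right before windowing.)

6

The receptive field on the zero-padded input at this output position is [0 / 9 / 6]. Elementwise product with the kernel and sum: 0·3 + 6·1.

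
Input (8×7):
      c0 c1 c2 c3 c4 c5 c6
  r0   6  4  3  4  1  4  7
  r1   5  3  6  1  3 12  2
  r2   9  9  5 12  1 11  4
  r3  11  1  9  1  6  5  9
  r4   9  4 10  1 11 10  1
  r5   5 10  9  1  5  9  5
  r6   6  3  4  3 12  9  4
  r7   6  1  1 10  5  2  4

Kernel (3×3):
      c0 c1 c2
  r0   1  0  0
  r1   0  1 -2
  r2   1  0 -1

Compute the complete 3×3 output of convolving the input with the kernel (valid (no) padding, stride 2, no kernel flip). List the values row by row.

Output[0,0]: The receptive field on the input at this output position is [6 4 3 / 5 3 6 / 9 9 5]. Elementwise product with the kernel and sum: 6·1 + 3·1 + 6·-2 + 9·1 + 5·-1.

1 2 6
-9 -7 -2
3 -7 18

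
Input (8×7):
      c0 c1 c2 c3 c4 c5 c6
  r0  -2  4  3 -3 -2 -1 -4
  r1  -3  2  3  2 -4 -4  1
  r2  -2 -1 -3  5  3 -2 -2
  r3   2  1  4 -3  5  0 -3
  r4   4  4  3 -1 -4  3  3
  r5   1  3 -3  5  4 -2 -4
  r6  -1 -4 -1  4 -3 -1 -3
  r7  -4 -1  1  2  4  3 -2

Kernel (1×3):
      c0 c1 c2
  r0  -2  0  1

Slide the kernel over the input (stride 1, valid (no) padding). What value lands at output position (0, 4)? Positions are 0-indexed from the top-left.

0

The receptive field on the input at this output position is [-2 -1 -4]. Elementwise product with the kernel and sum: -2·-2 + -4·1.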